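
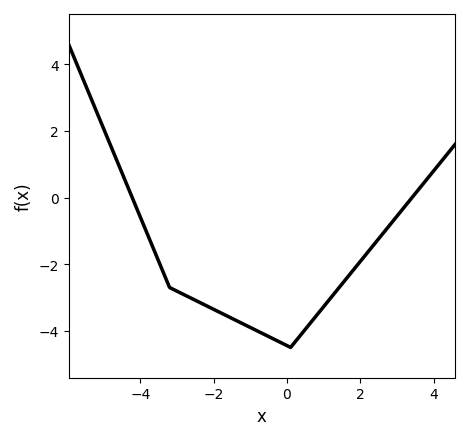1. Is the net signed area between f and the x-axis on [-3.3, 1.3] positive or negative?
negative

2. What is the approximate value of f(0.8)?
-3.55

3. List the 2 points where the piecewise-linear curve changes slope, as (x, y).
(-3.2, -2.7); (0.1, -4.5)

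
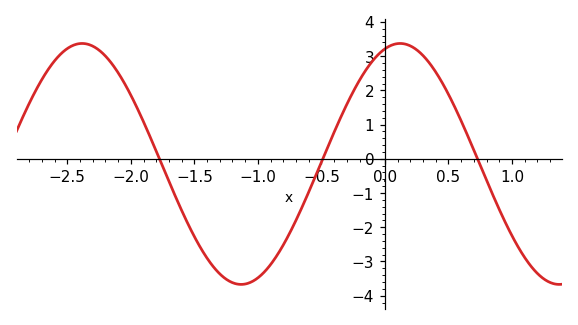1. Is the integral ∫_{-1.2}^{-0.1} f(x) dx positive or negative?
negative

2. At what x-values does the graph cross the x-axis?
-1.77, -0.489, 0.729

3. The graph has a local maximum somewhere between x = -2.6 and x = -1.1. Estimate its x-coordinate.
-2.38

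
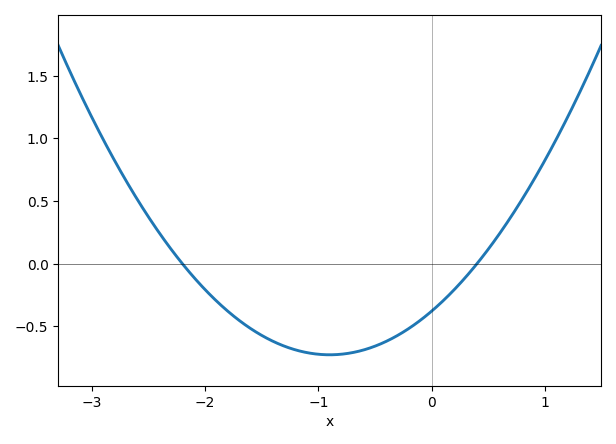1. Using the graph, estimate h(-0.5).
-0.658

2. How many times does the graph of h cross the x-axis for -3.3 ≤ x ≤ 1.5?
2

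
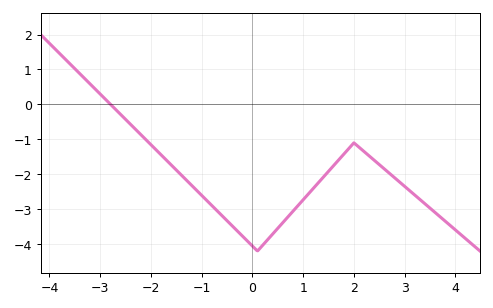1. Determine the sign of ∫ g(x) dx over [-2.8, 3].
negative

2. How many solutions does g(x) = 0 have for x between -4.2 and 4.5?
1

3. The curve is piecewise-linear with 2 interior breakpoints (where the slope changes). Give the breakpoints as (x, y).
(0.1, -4.2); (2, -1.1)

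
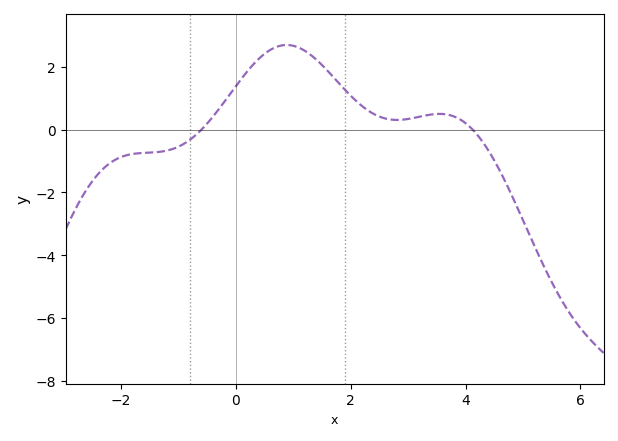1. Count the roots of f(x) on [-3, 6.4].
2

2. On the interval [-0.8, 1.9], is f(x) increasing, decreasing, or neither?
neither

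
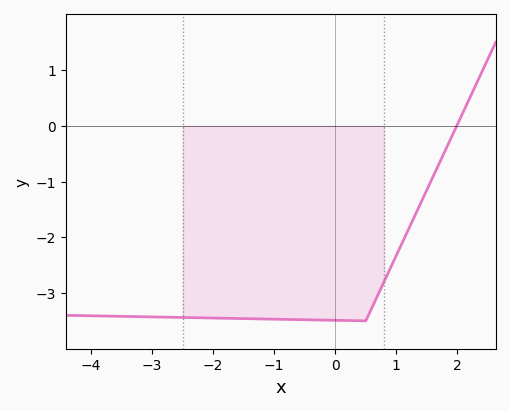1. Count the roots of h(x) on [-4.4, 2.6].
1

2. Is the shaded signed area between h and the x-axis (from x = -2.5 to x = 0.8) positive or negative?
negative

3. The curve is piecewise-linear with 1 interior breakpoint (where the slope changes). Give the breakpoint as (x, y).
(0.5, -3.5)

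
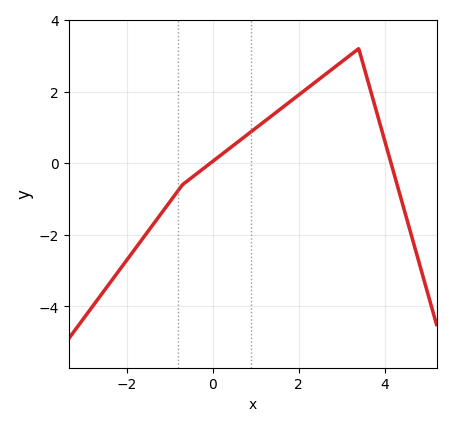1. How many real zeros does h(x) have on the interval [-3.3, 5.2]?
2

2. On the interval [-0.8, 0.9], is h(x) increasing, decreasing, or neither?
increasing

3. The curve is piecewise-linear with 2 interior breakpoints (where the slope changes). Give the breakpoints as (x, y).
(-0.7, -0.6); (3.4, 3.2)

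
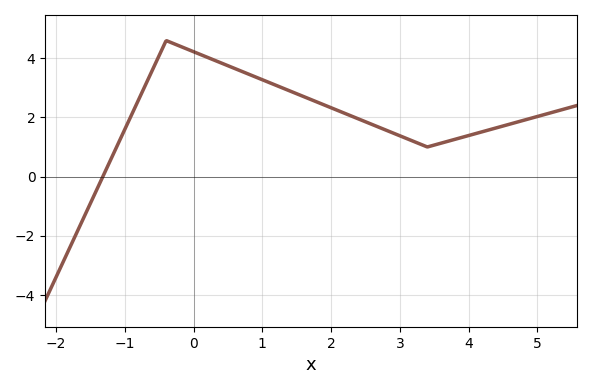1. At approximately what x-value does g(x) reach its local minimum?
3.4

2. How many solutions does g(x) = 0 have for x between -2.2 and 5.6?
1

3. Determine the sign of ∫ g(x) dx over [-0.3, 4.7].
positive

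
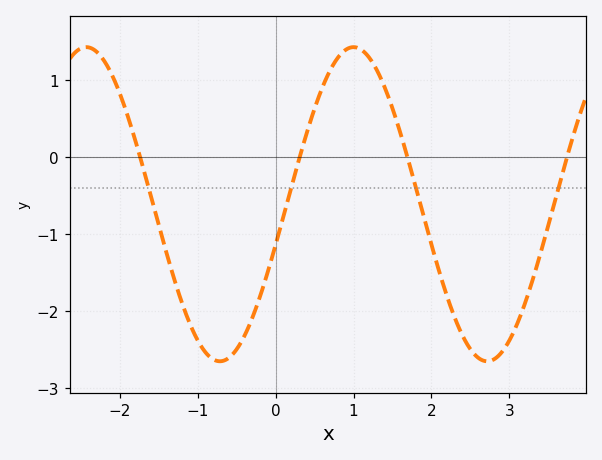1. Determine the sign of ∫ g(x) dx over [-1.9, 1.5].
negative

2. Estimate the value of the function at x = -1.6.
-0.5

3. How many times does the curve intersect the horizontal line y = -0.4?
4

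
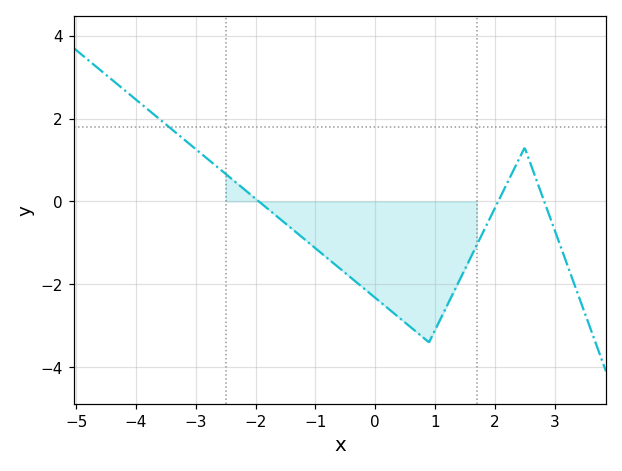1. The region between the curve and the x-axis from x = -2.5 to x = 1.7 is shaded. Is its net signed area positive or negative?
negative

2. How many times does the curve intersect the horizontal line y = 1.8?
1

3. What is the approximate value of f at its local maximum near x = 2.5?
1.3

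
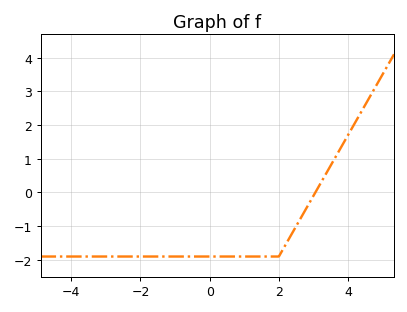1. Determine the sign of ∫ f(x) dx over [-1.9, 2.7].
negative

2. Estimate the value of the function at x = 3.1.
0.083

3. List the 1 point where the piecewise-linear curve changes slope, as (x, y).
(2, -1.9)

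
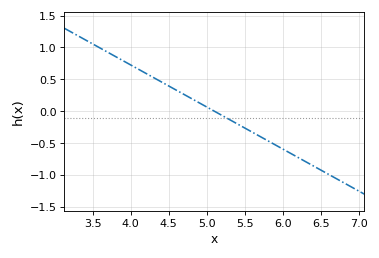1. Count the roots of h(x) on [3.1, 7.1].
1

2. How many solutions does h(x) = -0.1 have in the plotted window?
1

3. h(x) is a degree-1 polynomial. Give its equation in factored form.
y = -0.66(x - 5.1)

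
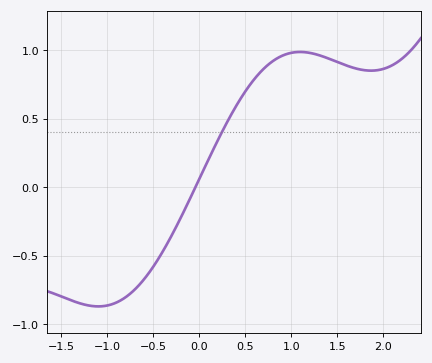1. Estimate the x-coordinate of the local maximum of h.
1.1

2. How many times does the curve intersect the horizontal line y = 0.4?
1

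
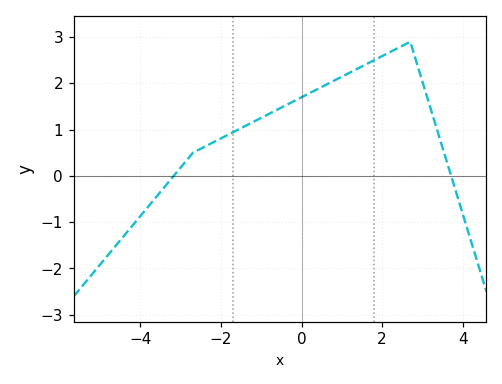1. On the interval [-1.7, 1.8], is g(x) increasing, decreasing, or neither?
increasing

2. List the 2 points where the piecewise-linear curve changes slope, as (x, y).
(-2.7, 0.5); (2.7, 2.9)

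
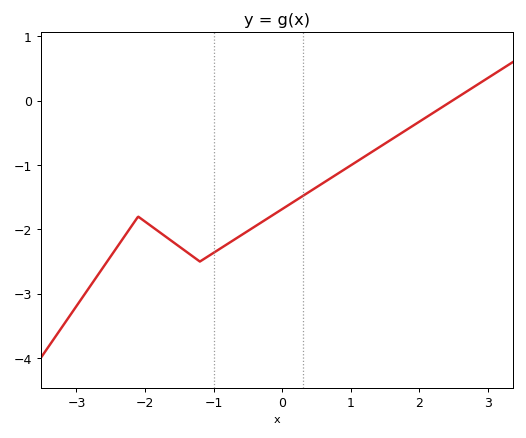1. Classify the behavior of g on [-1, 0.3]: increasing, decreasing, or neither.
increasing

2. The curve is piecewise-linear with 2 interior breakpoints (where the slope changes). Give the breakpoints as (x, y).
(-2.1, -1.8); (-1.2, -2.5)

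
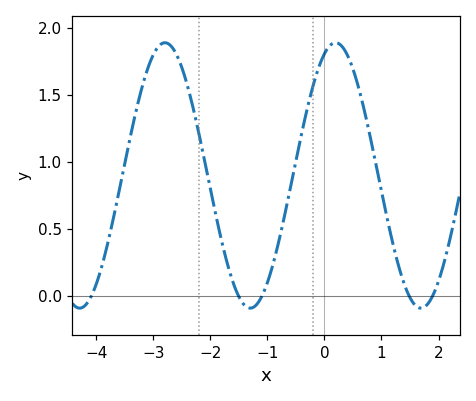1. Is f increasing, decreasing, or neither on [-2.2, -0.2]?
neither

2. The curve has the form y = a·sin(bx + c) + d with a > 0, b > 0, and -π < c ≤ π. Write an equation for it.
y = 0.99sin(2.1x + 1.16) + 0.9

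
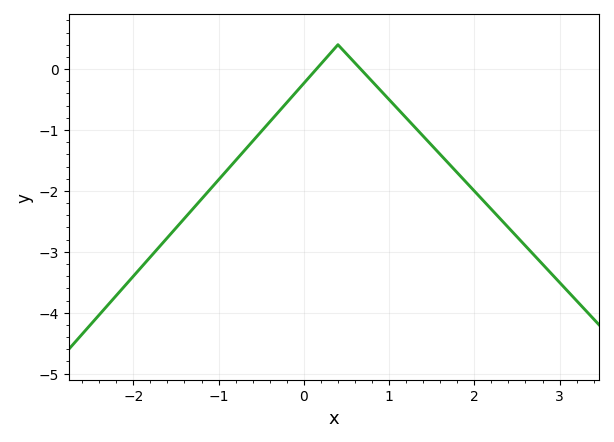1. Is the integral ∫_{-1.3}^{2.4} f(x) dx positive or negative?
negative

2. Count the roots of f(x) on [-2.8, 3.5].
2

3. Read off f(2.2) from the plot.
-2.3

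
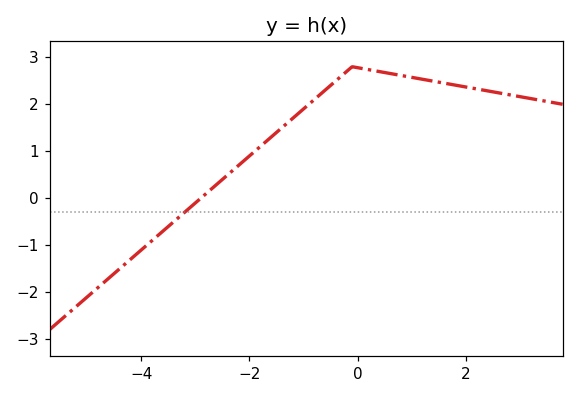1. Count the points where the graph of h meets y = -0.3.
1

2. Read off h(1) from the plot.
2.57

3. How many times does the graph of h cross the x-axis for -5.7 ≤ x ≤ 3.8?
1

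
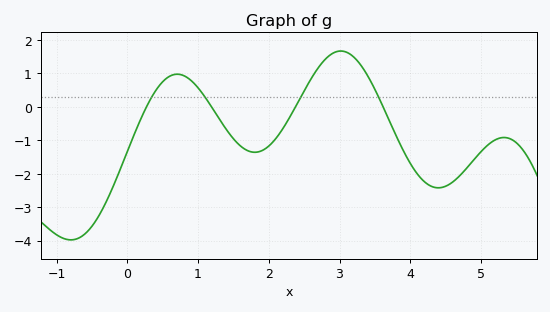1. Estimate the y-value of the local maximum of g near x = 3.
1.7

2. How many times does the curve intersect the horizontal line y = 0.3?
4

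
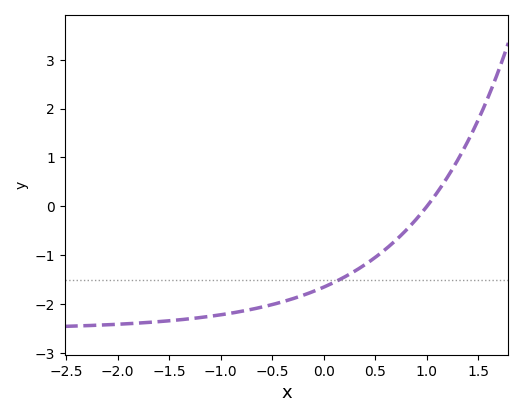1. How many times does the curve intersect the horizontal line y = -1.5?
1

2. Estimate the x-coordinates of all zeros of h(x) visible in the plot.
1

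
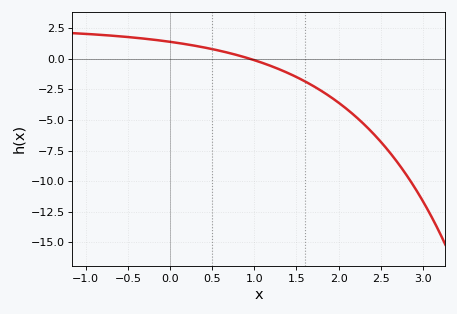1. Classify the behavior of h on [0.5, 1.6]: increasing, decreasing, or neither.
decreasing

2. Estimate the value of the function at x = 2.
-3.6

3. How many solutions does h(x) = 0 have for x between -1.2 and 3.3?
1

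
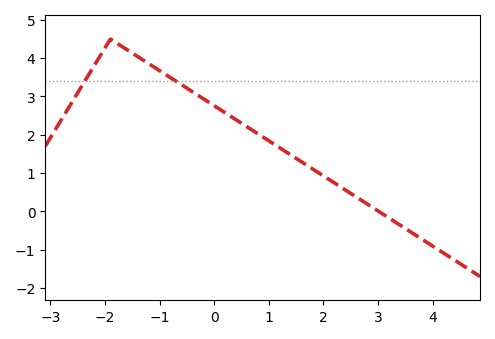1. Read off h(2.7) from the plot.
0.3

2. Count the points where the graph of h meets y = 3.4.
2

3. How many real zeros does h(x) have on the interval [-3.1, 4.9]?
1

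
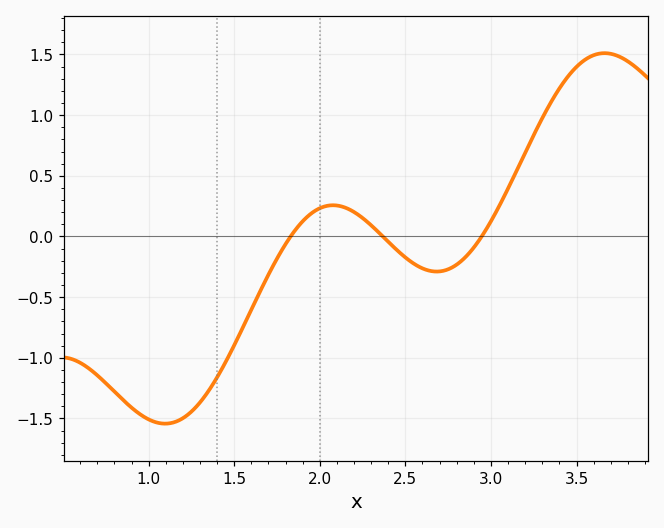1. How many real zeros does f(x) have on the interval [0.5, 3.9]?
3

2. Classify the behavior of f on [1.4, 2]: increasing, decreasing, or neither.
increasing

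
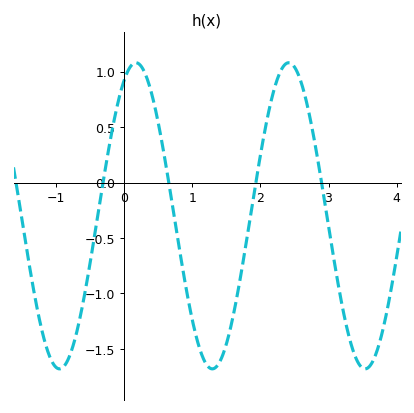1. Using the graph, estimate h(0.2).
1.1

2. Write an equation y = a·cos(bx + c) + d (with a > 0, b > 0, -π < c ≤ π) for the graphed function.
y = 1.38cos(2.8x - 0.48) - 0.3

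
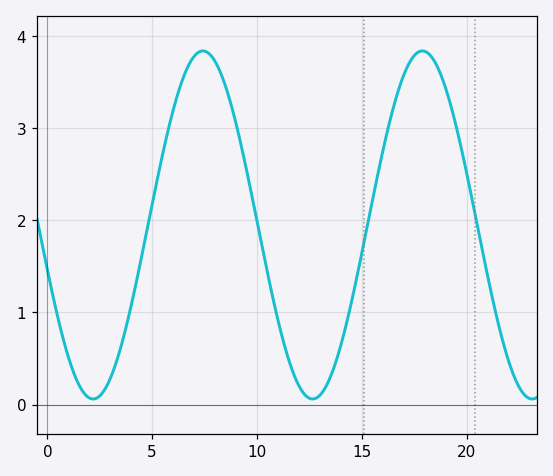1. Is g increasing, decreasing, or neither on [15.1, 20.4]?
neither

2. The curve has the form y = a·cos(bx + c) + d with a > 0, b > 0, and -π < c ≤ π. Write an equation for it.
y = 1.89cos(0.6x + 1.8) + 1.95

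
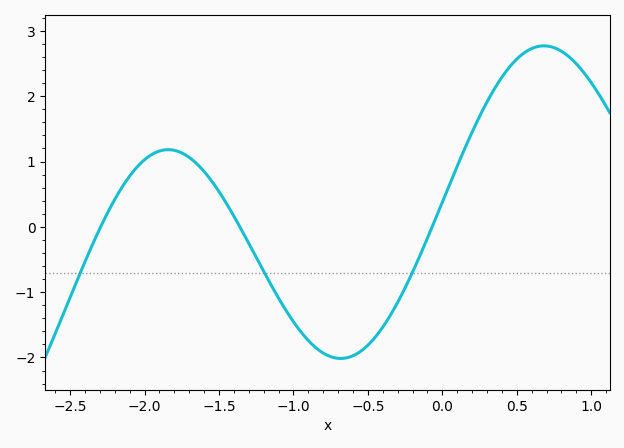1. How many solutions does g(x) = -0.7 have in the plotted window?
3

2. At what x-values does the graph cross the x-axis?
-2.3, -1.4, -0.1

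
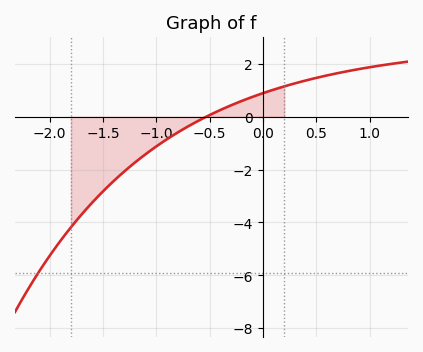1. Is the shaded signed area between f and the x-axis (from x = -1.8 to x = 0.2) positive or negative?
negative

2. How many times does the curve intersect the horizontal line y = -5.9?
1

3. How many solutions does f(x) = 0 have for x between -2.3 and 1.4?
1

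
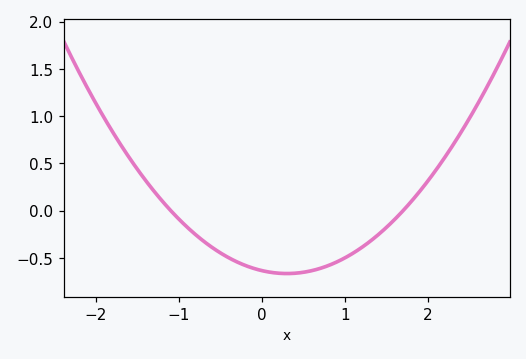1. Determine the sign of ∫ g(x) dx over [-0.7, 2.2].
negative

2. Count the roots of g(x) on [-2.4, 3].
2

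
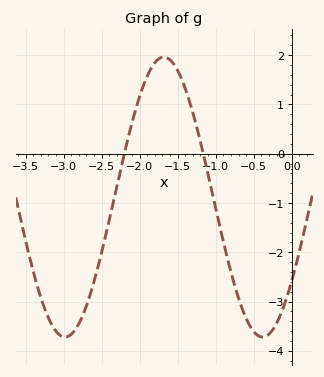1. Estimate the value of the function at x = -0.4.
-3.7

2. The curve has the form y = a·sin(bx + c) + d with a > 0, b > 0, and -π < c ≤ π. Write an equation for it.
y = 2.84sin(2.4x - 0.64) - 0.88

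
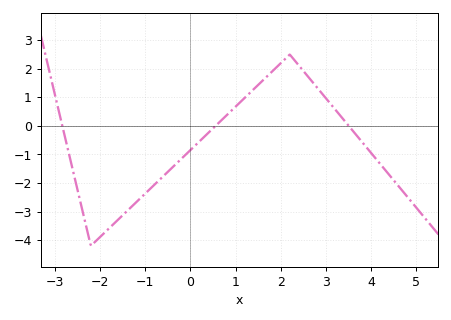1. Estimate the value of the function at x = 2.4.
2.1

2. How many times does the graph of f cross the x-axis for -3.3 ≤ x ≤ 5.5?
3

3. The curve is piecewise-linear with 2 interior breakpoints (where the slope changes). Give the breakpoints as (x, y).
(-2.2, -4.2); (2.2, 2.5)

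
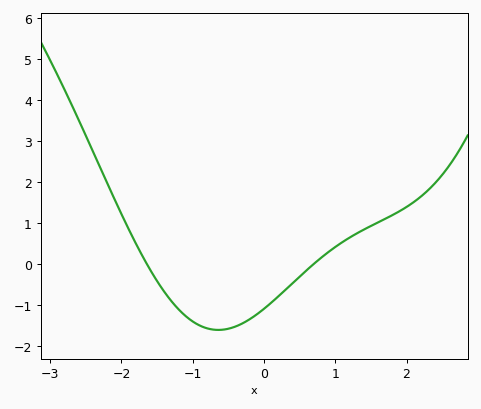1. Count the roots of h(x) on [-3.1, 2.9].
2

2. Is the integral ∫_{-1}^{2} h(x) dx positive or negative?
negative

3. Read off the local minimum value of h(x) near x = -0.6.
-1.61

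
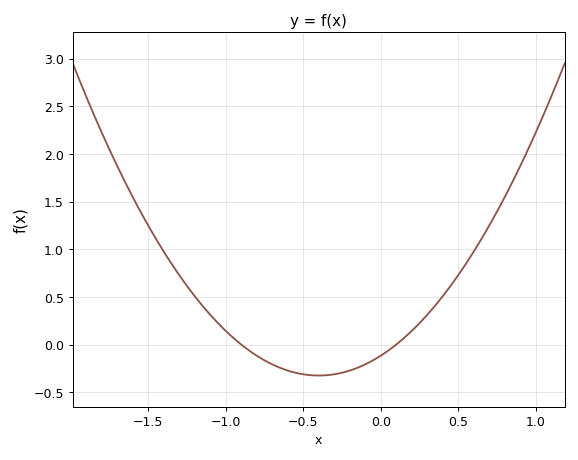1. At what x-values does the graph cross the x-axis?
-0.9, 0.1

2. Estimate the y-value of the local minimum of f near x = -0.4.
-0.325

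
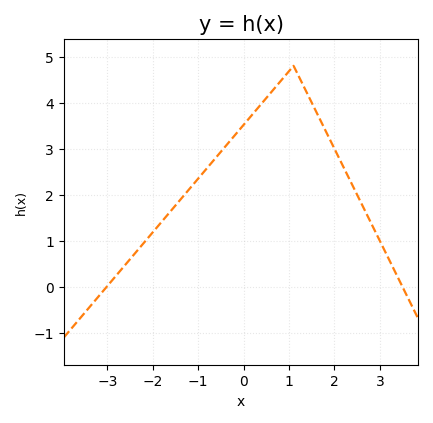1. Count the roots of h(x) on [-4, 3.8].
2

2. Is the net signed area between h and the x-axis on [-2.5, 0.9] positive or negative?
positive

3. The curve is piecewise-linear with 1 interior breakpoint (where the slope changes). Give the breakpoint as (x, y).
(1.1, 4.8)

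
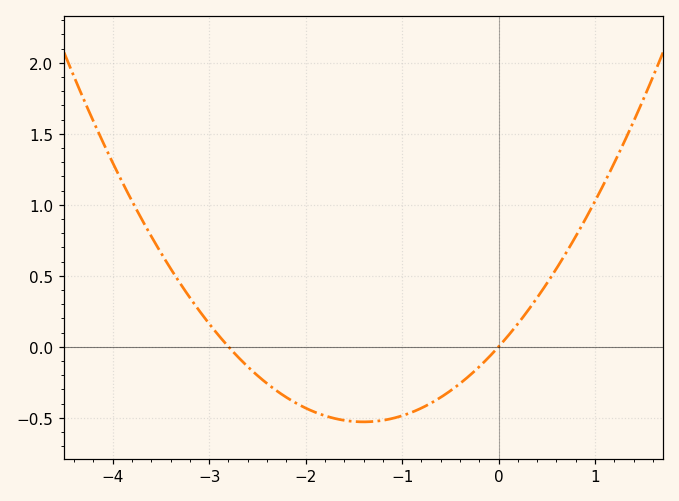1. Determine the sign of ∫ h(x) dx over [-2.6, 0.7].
negative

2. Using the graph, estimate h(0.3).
0.251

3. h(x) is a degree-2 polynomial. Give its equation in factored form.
y = 0.27(x + 2.8)(x - 0)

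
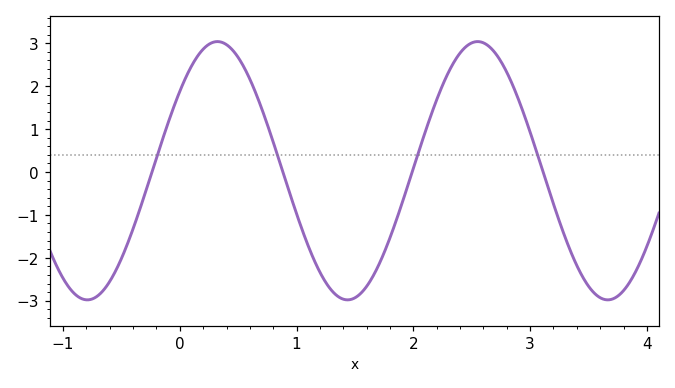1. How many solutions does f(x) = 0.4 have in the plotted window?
4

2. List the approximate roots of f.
-0.238, 0.883, 1.99, 3.11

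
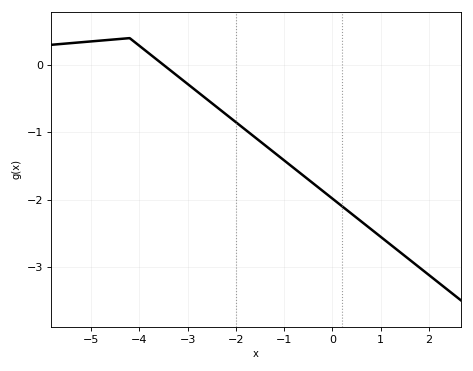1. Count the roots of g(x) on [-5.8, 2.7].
1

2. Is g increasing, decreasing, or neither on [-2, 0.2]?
decreasing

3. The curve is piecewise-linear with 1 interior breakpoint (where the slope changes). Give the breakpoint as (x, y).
(-4.2, 0.4)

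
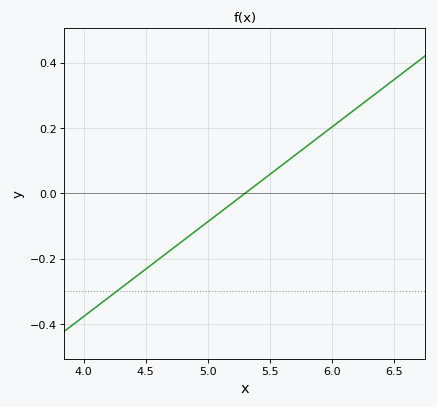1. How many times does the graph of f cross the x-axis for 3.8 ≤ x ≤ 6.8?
1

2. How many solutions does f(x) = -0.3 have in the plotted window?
1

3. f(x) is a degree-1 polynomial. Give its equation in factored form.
y = 0.29(x - 5.3)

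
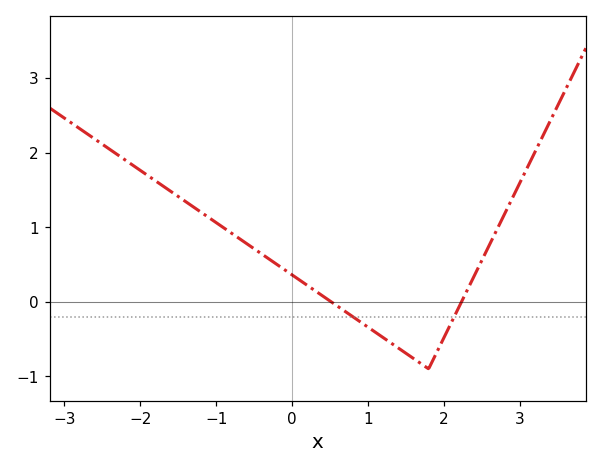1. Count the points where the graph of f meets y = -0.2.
2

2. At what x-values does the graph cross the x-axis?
0.5, 2.2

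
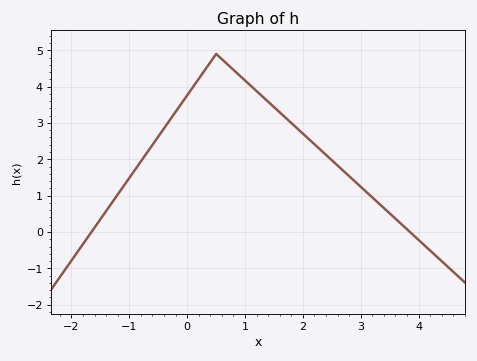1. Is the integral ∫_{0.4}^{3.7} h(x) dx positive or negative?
positive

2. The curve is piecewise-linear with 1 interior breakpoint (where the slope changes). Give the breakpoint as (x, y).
(0.5, 4.9)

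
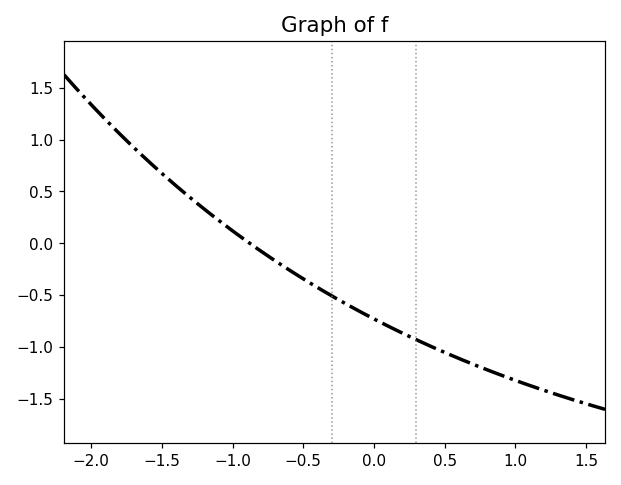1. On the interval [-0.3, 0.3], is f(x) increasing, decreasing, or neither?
decreasing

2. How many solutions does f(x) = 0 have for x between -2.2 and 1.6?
1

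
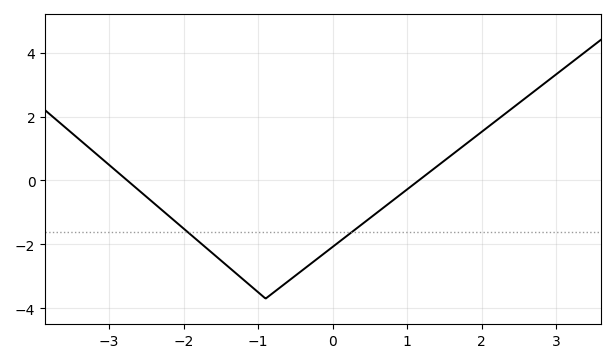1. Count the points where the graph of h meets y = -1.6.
2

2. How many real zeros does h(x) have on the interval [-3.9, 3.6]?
2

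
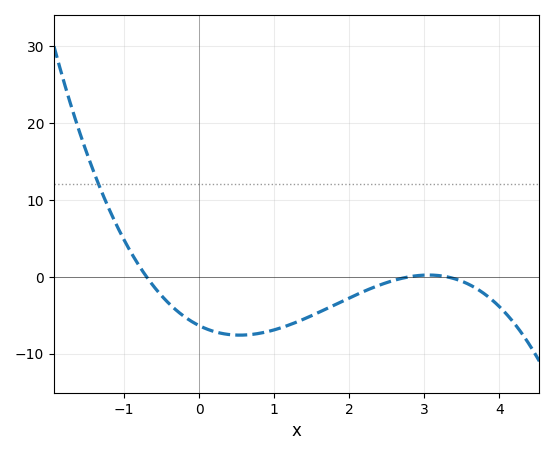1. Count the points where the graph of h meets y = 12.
1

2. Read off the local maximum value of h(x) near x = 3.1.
0.23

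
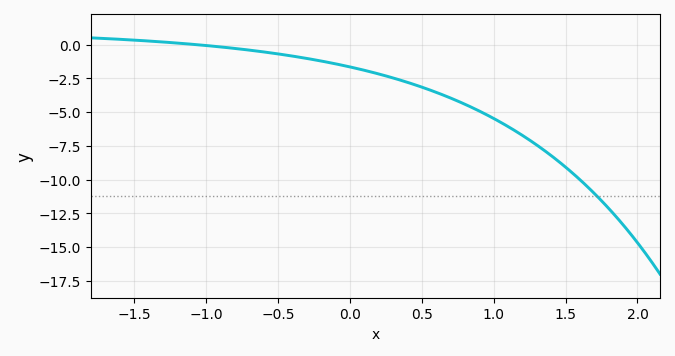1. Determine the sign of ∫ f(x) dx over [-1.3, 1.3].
negative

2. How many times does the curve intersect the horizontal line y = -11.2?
1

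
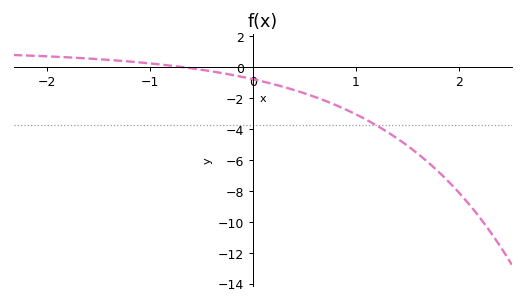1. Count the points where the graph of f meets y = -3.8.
1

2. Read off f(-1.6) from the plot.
0.526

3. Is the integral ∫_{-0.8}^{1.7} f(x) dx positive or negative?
negative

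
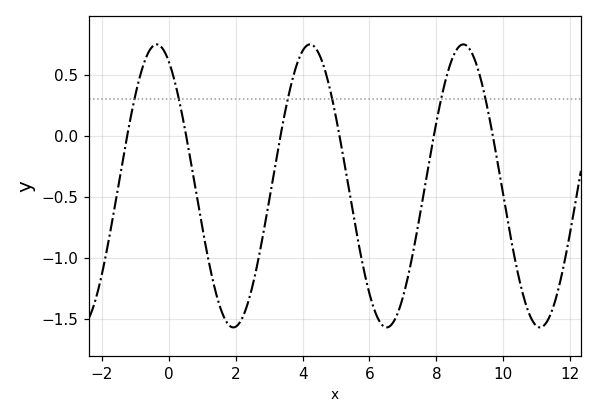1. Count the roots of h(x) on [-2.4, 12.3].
6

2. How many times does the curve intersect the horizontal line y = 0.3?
6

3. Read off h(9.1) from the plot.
0.657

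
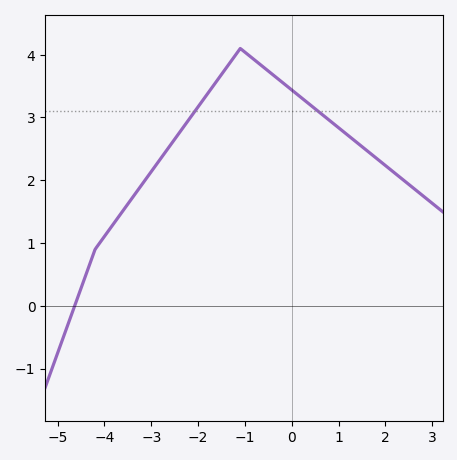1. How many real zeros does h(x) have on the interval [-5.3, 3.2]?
1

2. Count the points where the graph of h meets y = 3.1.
2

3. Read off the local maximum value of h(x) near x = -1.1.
4.1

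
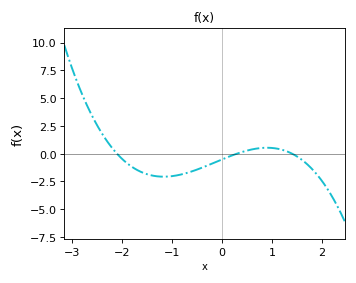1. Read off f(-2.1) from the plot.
0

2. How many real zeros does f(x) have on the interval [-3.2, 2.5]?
3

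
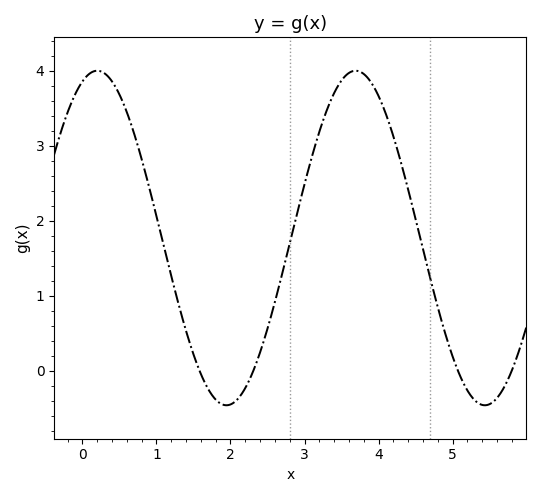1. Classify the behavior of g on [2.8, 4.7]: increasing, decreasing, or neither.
neither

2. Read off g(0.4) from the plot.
3.86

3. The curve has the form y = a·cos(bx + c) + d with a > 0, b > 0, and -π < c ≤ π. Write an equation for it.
y = 2.23cos(1.8x - 0.36) + 1.77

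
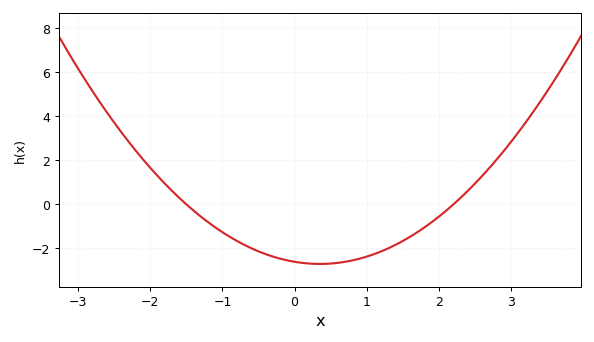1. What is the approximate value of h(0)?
-2.61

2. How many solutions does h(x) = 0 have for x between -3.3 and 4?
2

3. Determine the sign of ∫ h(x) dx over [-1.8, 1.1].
negative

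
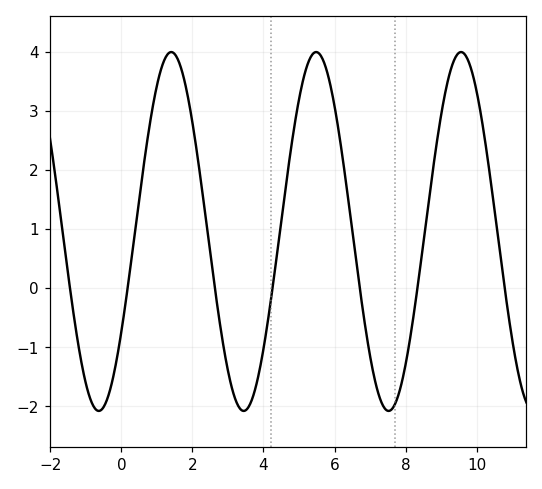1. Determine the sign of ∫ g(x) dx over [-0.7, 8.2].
positive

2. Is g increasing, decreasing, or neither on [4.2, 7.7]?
neither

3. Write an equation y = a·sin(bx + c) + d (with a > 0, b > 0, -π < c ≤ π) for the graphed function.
y = 3.04sin(1.5x - 0.59) + 0.96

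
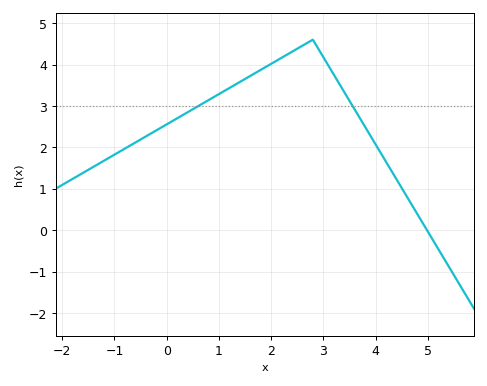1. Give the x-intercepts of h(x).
4.99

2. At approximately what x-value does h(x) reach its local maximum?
2.8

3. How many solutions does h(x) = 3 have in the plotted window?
2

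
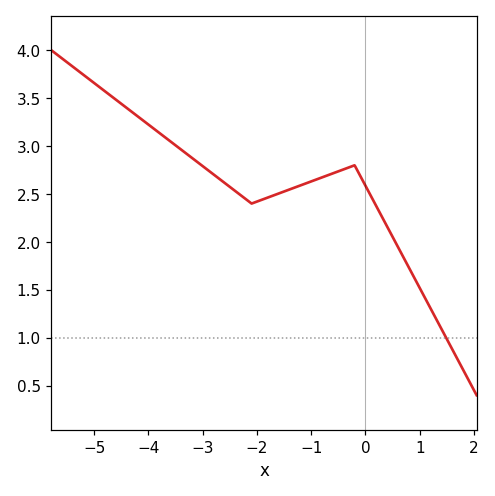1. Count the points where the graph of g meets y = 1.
1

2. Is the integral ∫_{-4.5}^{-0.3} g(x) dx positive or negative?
positive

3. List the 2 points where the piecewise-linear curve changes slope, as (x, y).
(-2.1, 2.4); (-0.2, 2.8)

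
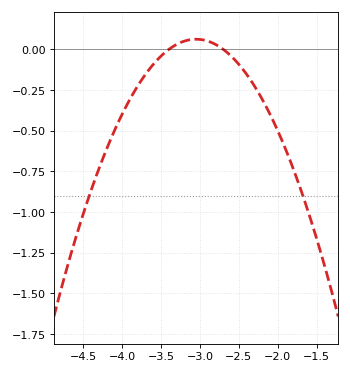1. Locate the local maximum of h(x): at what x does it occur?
-3.05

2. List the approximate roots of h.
-3.4, -2.7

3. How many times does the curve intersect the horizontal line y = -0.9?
2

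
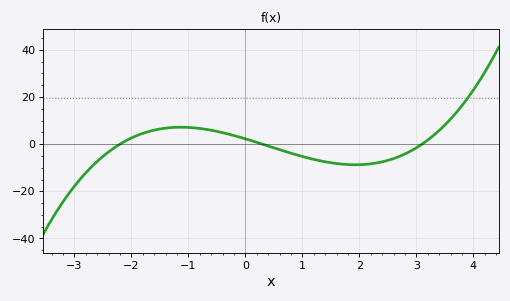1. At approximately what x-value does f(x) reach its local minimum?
1.93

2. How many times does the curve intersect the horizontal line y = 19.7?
1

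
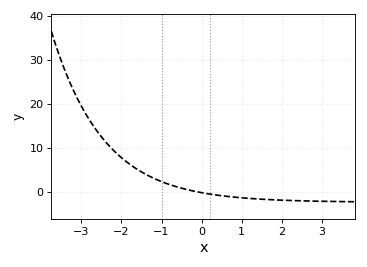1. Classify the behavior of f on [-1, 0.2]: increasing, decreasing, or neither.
decreasing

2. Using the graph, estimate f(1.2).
-1.48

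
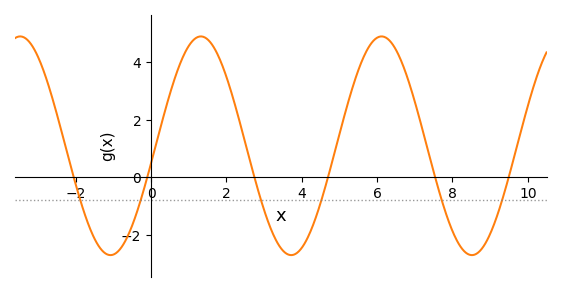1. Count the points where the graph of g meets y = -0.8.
6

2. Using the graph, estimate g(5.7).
4.4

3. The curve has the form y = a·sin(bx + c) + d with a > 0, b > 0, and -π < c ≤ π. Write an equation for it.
y = 3.8sin(1.3x - 0.16) + 1.09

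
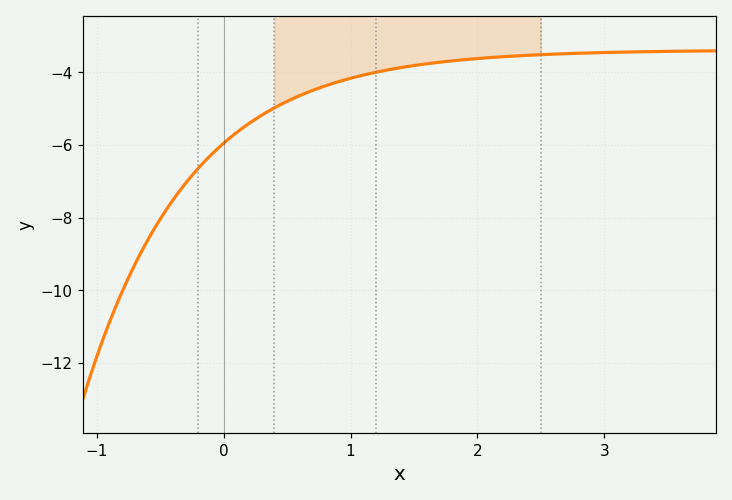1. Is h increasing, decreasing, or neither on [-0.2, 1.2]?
increasing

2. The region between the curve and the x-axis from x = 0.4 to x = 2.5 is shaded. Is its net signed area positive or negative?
negative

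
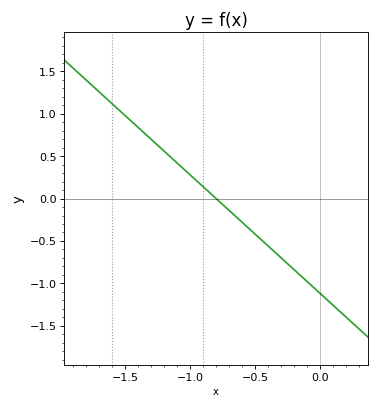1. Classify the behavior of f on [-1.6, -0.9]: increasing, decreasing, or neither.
decreasing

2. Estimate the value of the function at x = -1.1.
0.42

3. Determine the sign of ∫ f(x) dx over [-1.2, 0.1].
negative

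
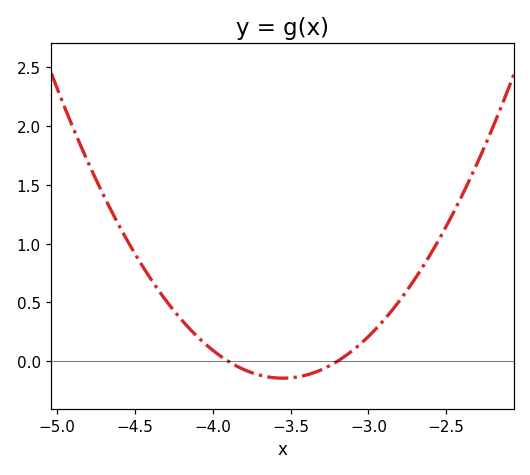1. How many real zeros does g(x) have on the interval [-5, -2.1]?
2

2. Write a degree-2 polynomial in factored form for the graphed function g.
y = 1.17(x + 3.9)(x + 3.2)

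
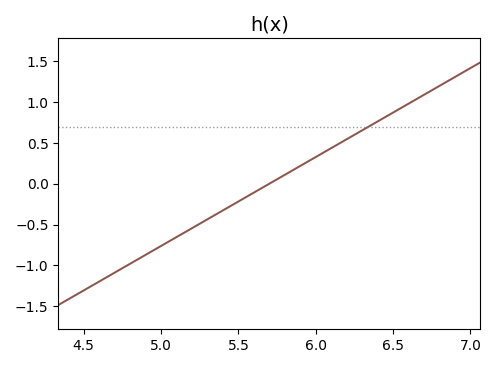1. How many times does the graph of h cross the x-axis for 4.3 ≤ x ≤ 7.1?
1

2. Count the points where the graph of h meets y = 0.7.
1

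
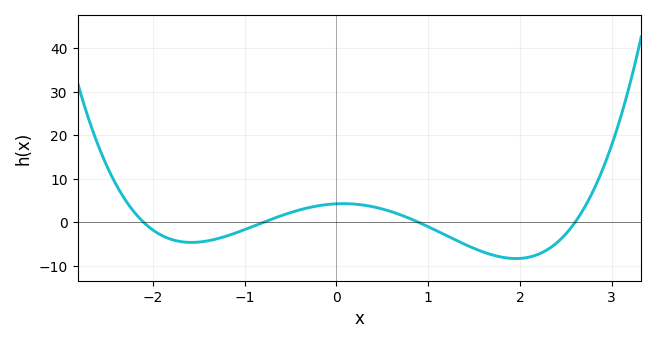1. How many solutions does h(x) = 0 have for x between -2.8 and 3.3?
4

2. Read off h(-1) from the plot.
-1.64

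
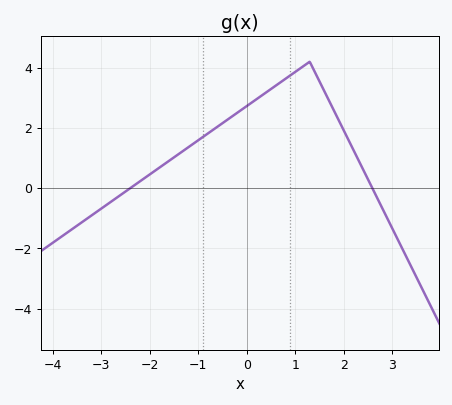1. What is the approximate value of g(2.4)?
0.621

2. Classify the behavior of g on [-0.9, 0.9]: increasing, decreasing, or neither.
increasing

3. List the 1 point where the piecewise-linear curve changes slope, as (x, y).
(1.3, 4.2)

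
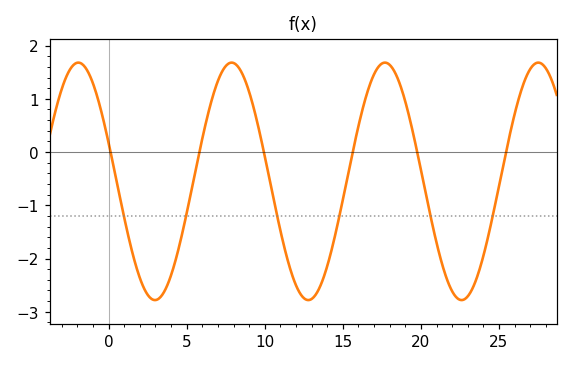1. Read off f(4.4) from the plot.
-1.9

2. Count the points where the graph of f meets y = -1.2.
6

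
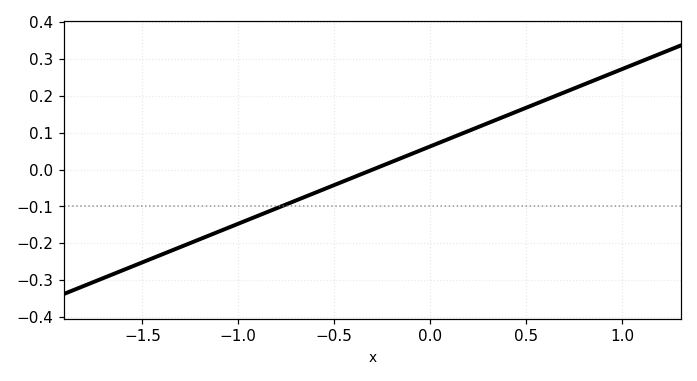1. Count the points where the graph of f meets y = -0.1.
1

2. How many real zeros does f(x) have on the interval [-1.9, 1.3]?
1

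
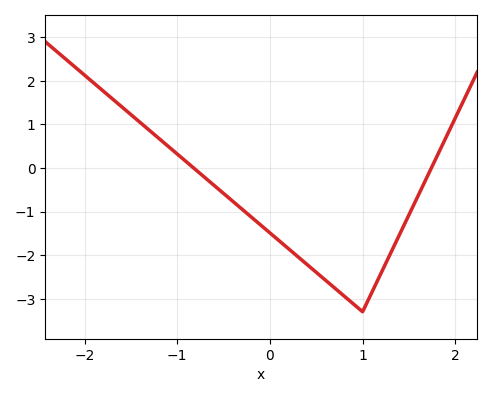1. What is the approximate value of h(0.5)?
-2.39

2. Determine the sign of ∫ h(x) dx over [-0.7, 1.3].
negative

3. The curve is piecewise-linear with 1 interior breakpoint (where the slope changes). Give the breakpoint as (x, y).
(1, -3.3)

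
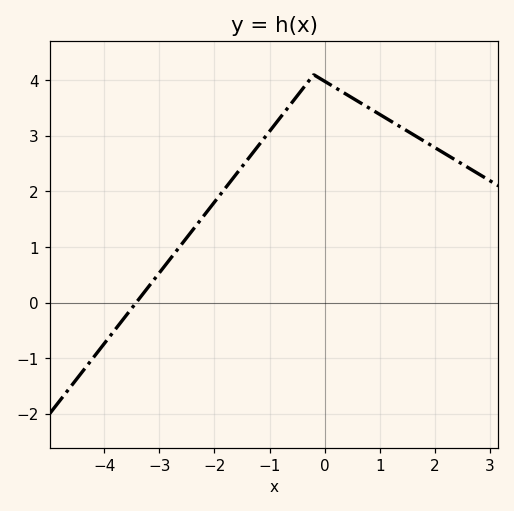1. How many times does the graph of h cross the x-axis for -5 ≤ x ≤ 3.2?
1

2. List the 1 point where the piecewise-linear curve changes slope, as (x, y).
(-0.2, 4.1)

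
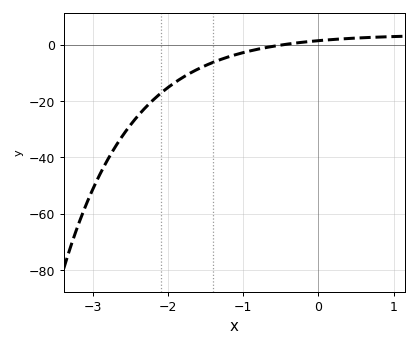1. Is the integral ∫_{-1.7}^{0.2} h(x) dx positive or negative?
negative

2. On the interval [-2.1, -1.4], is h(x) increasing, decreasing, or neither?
increasing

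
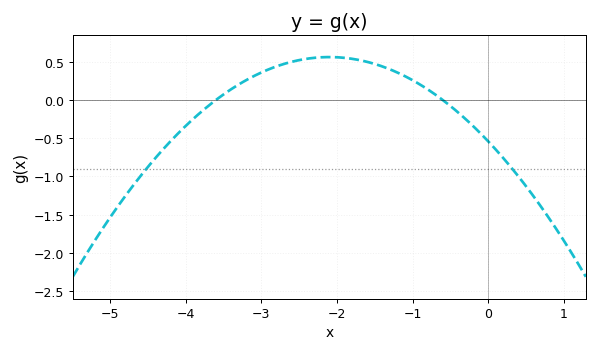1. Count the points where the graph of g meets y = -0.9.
2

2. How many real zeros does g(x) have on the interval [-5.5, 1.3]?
2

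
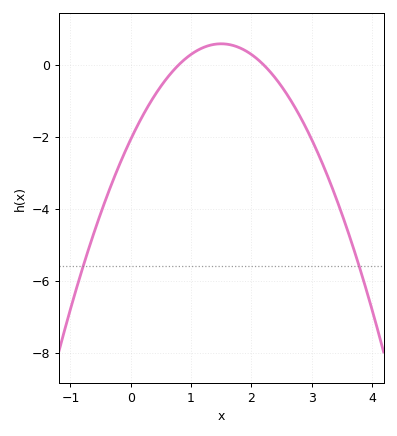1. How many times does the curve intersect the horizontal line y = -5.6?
2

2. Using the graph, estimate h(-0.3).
-3.25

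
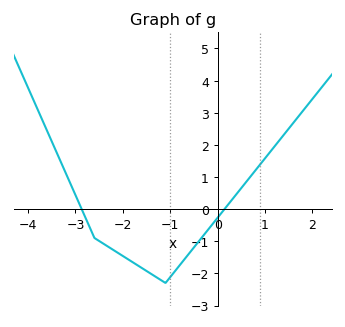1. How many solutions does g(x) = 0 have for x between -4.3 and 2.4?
2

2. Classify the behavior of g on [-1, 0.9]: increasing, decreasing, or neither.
increasing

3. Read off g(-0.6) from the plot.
-1.38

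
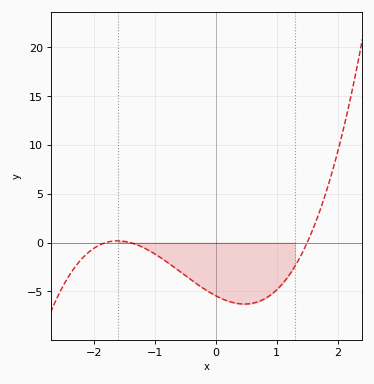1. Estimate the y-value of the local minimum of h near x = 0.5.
-6.3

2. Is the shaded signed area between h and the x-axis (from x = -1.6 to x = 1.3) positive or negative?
negative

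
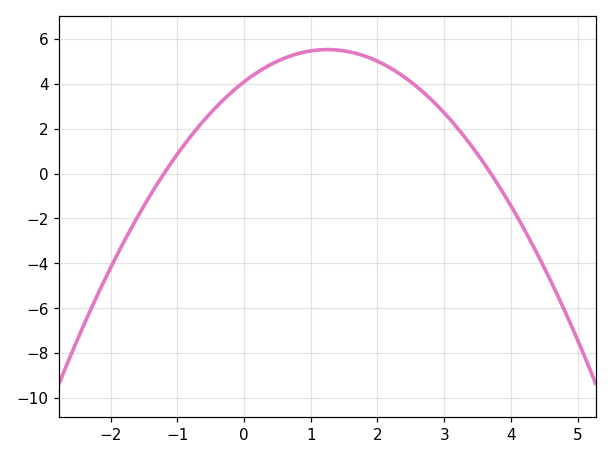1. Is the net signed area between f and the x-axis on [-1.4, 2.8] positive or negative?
positive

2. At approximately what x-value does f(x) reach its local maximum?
1.25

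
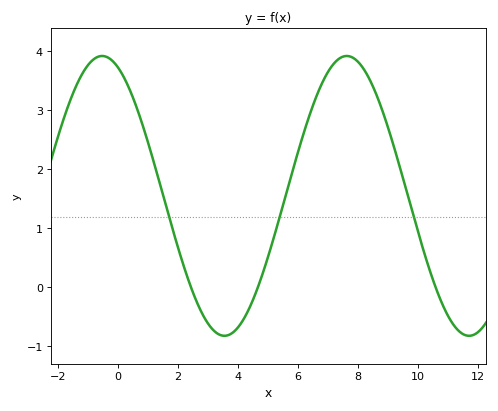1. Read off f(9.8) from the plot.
1.3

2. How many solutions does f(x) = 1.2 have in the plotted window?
3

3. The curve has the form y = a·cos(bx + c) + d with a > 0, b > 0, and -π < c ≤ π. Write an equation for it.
y = 2.37cos(0.77x + 0.41) + 1.55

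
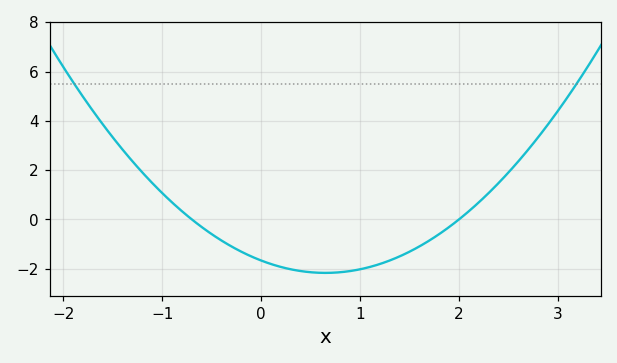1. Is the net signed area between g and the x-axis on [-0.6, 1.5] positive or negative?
negative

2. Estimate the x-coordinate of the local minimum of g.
0.65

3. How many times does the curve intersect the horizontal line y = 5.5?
2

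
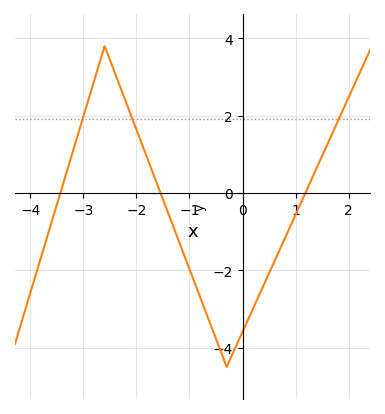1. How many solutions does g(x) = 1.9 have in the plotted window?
3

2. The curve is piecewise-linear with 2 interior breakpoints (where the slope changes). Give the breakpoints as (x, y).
(-2.6, 3.8); (-0.3, -4.5)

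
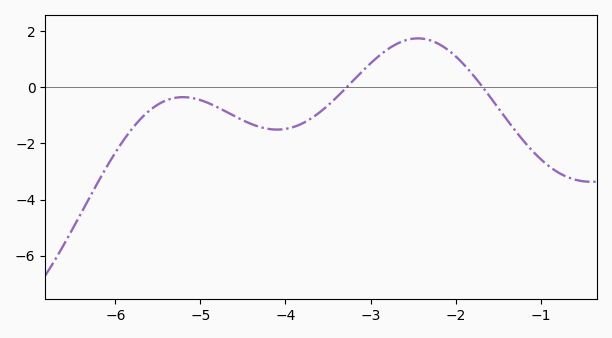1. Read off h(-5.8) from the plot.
-1.4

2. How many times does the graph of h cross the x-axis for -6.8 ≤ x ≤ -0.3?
2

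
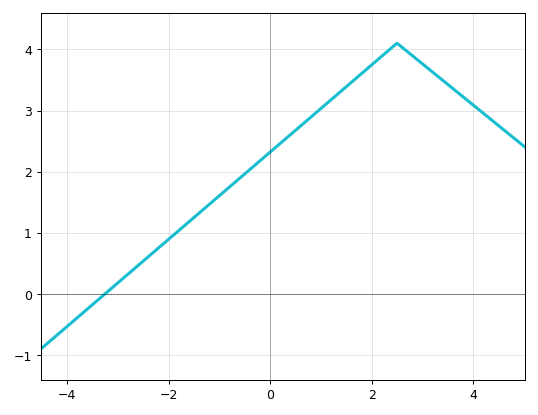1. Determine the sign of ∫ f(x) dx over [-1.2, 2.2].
positive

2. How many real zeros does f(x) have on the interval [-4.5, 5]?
1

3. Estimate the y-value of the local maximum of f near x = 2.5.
4.1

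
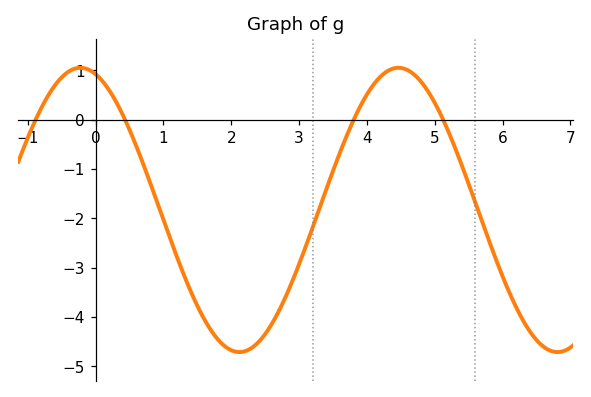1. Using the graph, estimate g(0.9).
-1.64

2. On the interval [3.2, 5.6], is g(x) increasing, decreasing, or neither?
neither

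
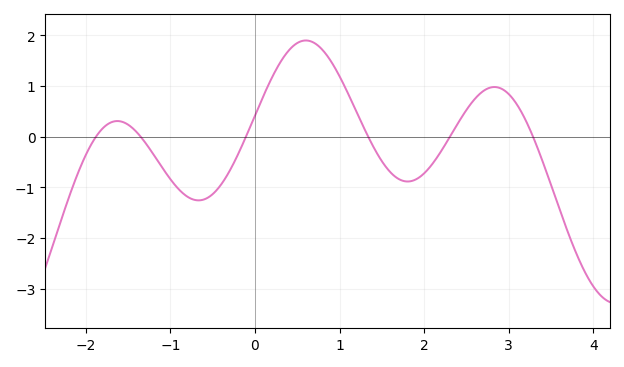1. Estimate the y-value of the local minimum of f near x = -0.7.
-1.3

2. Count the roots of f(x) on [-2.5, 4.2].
6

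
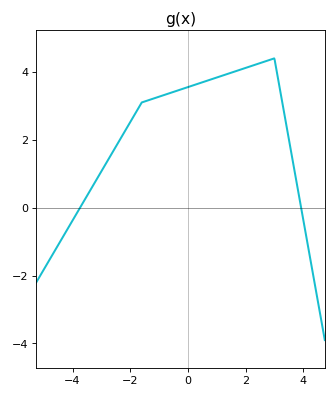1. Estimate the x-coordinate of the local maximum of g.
3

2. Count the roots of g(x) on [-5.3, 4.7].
2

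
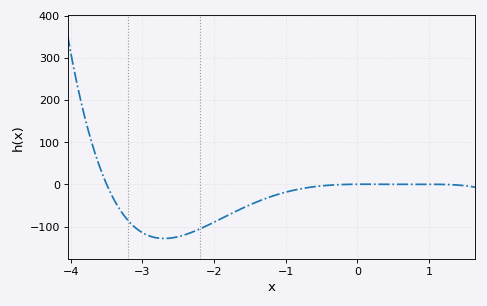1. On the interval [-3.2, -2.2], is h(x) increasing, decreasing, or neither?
neither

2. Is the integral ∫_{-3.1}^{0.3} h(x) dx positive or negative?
negative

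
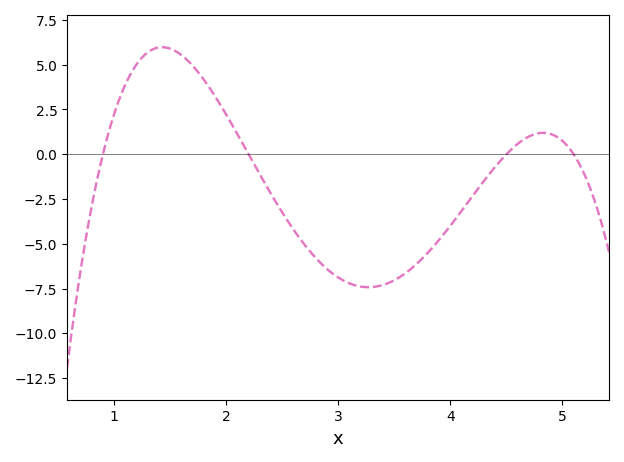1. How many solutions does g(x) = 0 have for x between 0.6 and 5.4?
4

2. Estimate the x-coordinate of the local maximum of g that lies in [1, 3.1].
1.4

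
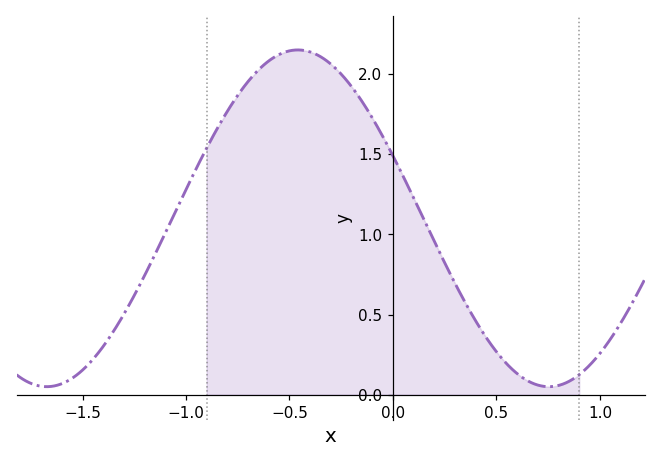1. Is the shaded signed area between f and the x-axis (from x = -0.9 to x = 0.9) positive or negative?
positive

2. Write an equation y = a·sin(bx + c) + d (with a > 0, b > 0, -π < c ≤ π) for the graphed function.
y = 1.05sin(2.59x + 2.76) + 1.1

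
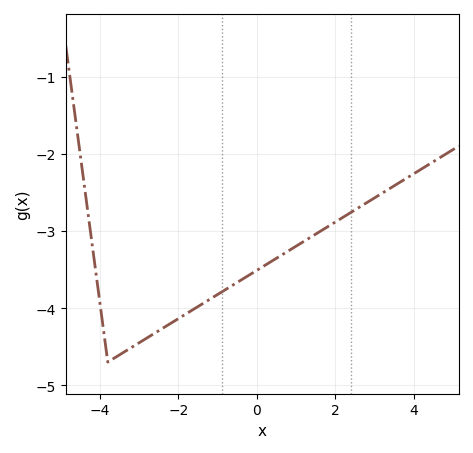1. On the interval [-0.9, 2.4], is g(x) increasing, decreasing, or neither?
increasing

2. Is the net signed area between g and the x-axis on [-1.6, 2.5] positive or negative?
negative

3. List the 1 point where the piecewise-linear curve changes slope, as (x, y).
(-3.8, -4.7)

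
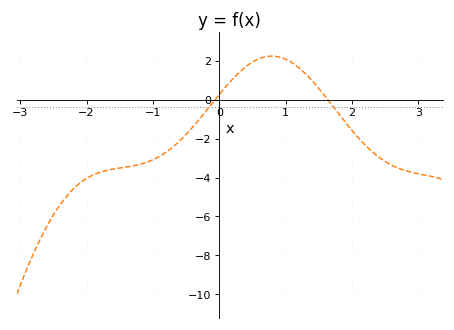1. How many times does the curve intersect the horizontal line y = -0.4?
2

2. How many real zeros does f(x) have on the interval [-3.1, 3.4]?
2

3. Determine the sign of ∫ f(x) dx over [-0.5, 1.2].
positive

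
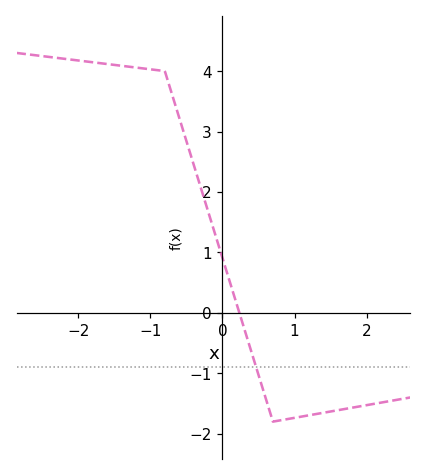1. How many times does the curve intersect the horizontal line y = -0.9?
1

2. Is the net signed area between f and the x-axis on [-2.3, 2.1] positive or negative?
positive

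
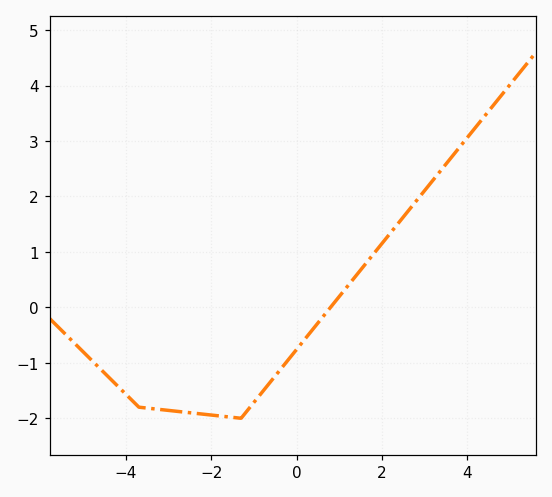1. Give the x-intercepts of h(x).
0.798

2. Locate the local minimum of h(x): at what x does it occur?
-1.3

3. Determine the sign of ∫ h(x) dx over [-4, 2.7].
negative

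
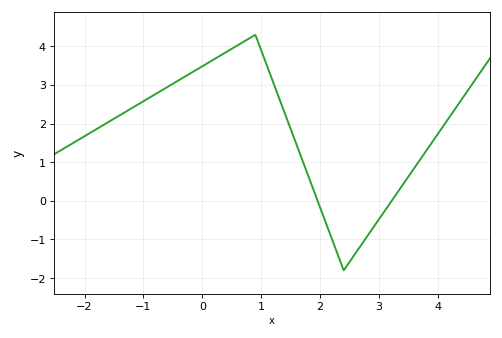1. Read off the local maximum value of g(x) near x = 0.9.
4.3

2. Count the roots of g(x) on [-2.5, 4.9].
2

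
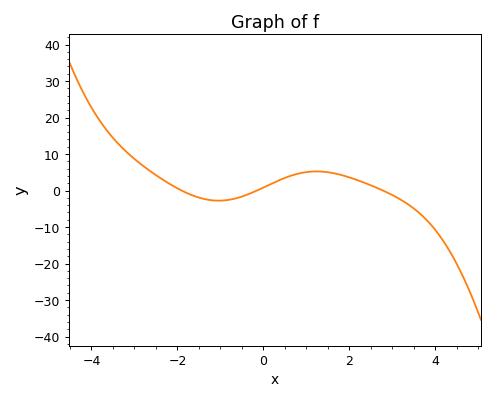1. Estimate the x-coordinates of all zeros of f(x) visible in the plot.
-1.9, -0.151, 2.79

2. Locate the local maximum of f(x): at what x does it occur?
1.24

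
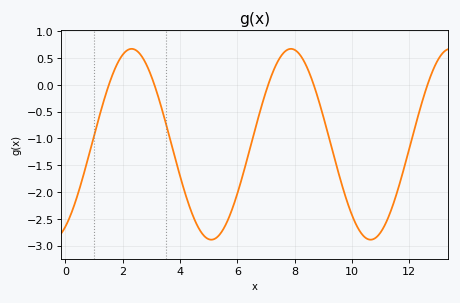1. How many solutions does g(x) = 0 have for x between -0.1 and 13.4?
5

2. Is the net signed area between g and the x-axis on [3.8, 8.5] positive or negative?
negative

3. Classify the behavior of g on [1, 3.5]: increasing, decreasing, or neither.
neither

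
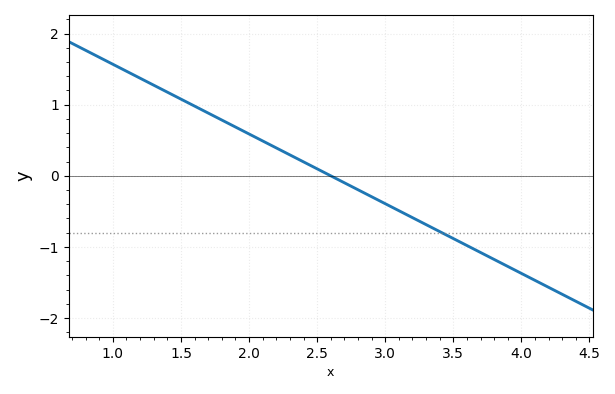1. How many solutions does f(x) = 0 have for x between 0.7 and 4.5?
1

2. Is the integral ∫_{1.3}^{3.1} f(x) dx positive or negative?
positive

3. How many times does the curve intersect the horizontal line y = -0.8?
1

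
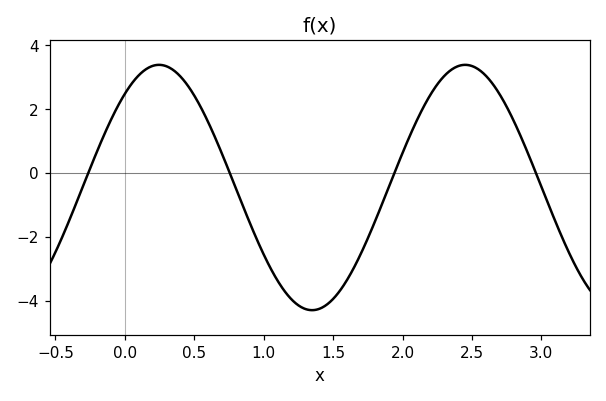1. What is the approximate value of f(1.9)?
-0.4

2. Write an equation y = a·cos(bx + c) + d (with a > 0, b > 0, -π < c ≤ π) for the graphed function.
y = 3.84cos(2.9x - 0.7) - 0.45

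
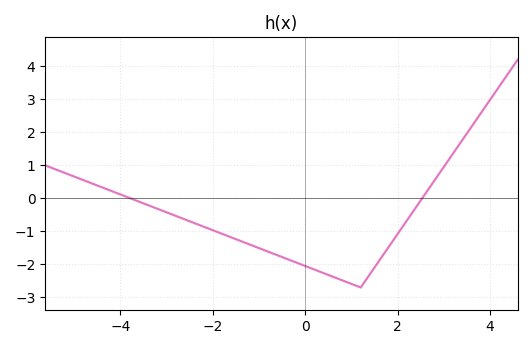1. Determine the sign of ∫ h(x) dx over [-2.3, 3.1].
negative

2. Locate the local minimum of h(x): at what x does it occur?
1.2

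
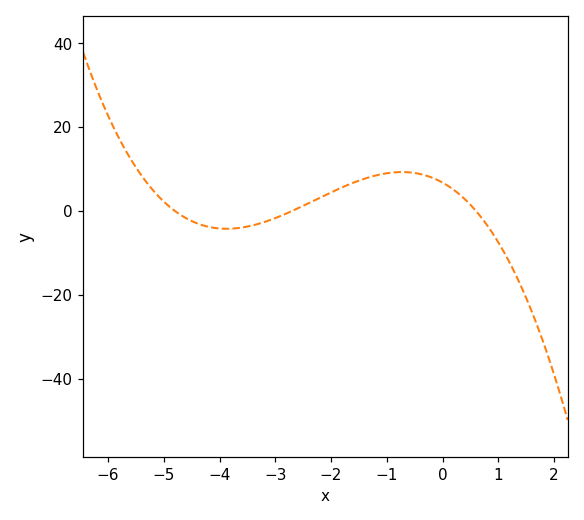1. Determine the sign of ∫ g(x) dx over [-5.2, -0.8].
positive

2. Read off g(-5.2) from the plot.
6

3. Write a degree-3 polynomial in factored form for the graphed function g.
y = -0.87(x + 4.8)(x + 2.7)(x - 0.6)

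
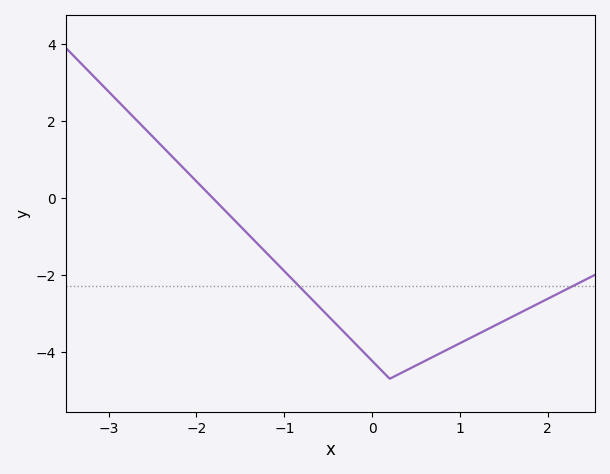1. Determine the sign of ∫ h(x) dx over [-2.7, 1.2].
negative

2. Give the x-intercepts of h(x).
-1.82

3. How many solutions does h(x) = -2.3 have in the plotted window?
2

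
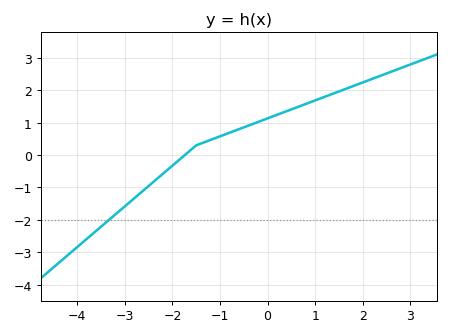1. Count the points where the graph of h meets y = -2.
1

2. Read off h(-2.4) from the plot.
-0.8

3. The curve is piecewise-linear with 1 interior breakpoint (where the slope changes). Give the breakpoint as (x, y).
(-1.5, 0.3)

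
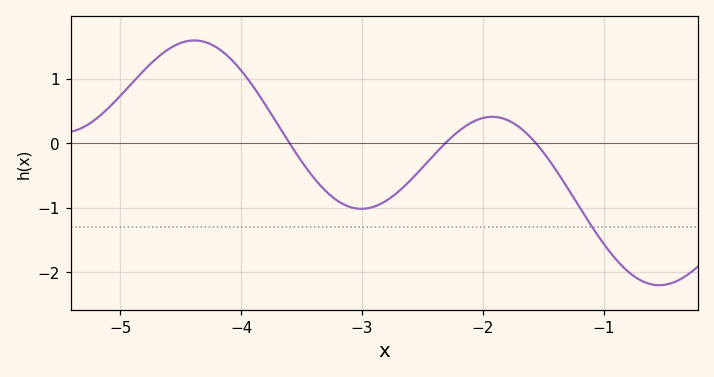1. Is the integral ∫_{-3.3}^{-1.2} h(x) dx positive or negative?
negative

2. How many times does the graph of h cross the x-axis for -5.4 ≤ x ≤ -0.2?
3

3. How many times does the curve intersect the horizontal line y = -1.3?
1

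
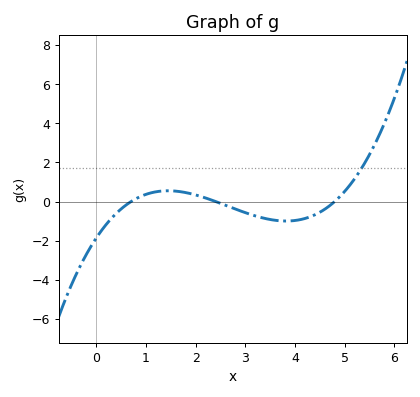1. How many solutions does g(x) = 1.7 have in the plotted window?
1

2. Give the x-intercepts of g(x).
0.7, 2.4, 4.8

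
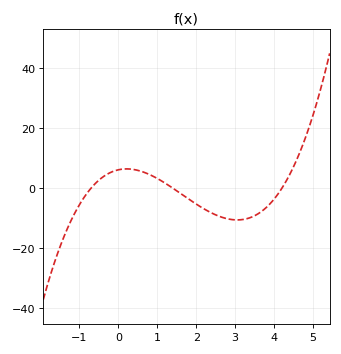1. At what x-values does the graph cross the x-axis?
-0.7, 1.4, 4.2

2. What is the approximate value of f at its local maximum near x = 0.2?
6.44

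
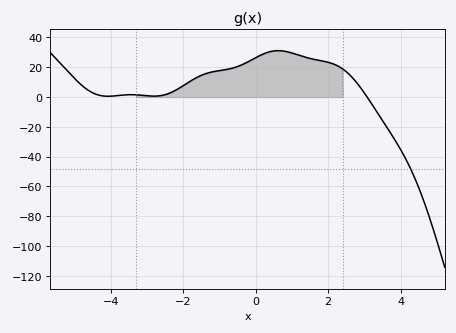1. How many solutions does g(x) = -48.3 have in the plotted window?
1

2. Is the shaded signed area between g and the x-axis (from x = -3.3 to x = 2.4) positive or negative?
positive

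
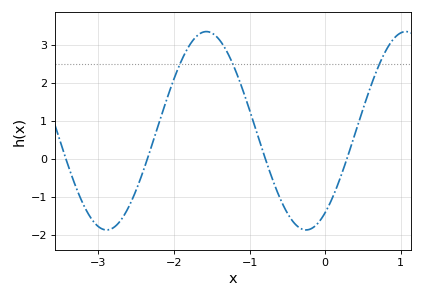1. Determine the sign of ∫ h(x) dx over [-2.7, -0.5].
positive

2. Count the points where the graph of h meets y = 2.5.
3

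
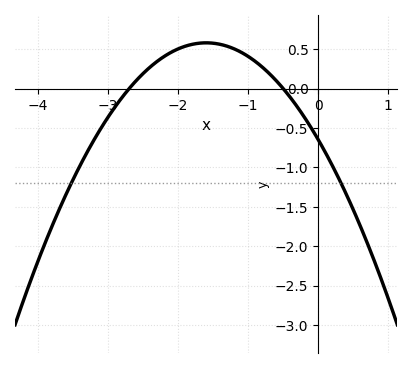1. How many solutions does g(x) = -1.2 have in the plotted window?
2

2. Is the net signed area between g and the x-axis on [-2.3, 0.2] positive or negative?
positive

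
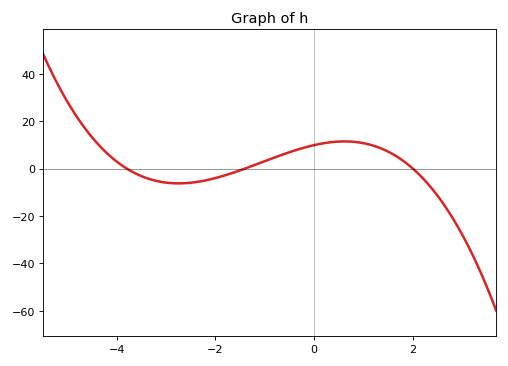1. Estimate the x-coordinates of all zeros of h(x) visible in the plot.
-3.8, -1.4, 2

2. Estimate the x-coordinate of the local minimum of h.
-2.75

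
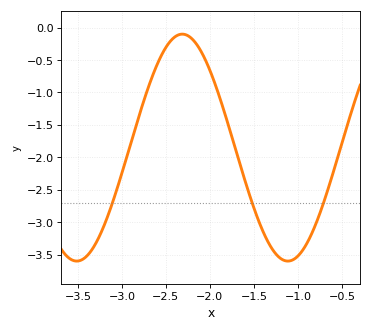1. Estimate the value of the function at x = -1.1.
-3.6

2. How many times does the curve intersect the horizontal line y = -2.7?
3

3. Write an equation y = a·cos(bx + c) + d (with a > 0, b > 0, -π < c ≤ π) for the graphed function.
y = 1.75cos(2.62x - 0.222) - 1.85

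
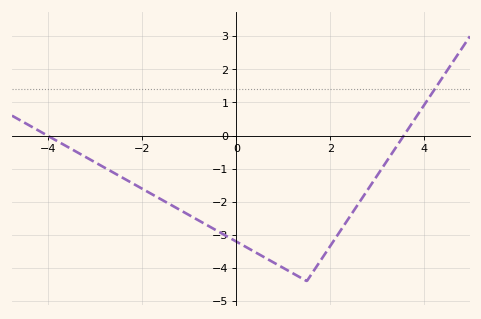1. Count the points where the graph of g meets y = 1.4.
1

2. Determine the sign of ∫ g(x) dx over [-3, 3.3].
negative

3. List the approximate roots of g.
-4, 3.6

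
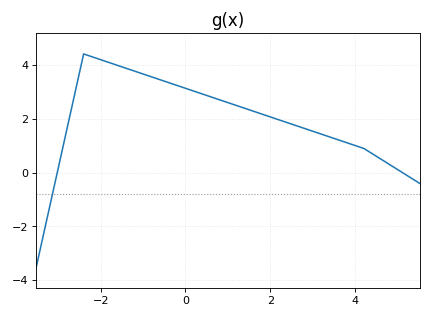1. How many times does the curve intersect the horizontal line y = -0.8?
1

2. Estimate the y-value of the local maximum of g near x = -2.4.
4.4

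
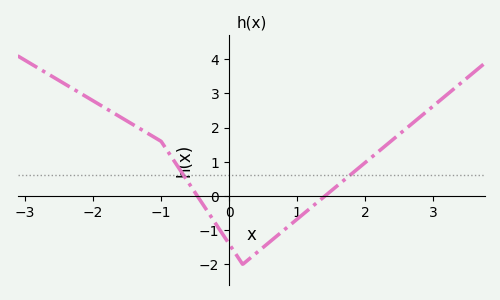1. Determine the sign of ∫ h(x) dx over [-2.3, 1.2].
positive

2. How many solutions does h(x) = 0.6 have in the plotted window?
2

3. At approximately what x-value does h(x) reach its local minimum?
0.2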